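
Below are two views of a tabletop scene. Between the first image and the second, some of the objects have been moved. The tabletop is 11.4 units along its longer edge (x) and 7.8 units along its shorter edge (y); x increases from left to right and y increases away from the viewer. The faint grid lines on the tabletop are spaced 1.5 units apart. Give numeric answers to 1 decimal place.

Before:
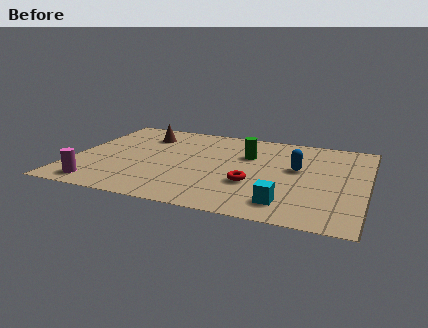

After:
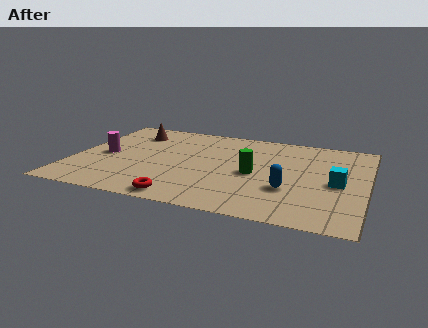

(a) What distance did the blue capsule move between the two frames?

1.9

From (8.7, 4.5) to (8.5, 2.6), the blue capsule covered √(0.2² + 1.9²) ≈ 1.9 units.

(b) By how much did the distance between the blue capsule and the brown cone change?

+1.0

They were about 6.4 units apart before and 7.4 after — 1.0 units further apart.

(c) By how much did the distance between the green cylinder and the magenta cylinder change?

-0.9

Before: roughly 6.8 units apart; after: 5.9. That's 0.9 units closer together.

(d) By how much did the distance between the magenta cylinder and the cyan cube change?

+1.9

The distance was about 7.2 in the first image and 9.1 in the second, so they moved 1.9 units further apart.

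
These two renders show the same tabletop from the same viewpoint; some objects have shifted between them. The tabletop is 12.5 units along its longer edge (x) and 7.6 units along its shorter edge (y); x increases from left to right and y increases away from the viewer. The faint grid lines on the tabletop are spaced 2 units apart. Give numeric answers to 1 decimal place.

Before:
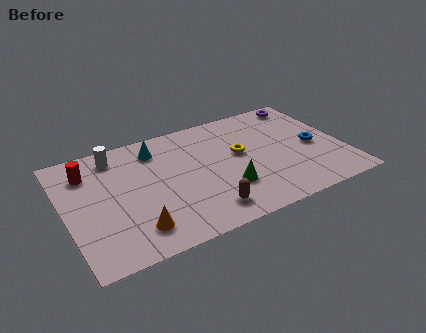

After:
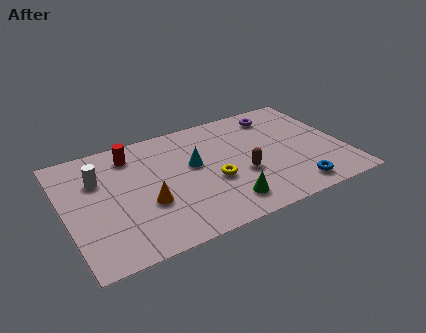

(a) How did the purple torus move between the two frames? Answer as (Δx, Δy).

(-1.4, -0.4)

The purple torus was at about (11.3, 6.7) and moved to about (9.9, 6.3).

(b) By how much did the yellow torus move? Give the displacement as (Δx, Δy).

(-1.4, -1.3)

From the two frames, the yellow torus sits at roughly (7.9, 4.3) before and (6.5, 3.0) after.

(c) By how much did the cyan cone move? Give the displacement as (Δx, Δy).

(1.5, -1.7)

From the two frames, the cyan cone sits at roughly (4.3, 6.1) before and (5.8, 4.4) after.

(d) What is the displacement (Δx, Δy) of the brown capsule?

(1.9, 1.6)

The brown capsule was at about (5.9, 1.3) and moved to about (7.8, 2.9).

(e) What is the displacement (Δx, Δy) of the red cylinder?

(2.0, 0.4)

The red cylinder was at about (1.2, 5.8) and moved to about (3.2, 6.2).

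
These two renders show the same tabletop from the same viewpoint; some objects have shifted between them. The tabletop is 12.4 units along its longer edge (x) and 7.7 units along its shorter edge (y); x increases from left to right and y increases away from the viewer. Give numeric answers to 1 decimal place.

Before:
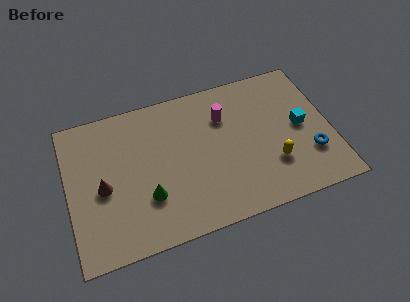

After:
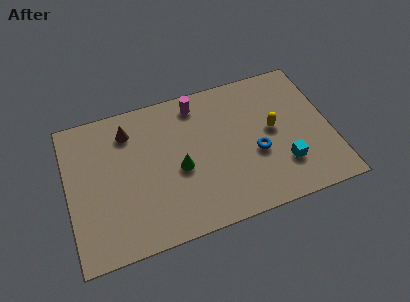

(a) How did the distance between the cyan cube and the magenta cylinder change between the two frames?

+2.0

Before: roughly 3.8 units apart; after: 5.8. That's 2.0 units further apart.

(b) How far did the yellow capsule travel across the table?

1.8

The yellow capsule was near (9.5, 2.3) before and (9.7, 4.1) after, so it travelled √(0.2² + 1.8²) ≈ 1.8 units.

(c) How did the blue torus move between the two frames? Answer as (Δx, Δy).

(-2.5, 0.8)

From the two frames, the blue torus sits at roughly (11.3, 2.3) before and (8.8, 3.1) after.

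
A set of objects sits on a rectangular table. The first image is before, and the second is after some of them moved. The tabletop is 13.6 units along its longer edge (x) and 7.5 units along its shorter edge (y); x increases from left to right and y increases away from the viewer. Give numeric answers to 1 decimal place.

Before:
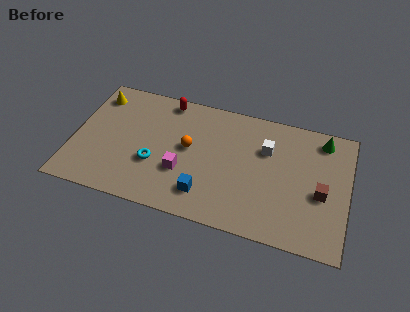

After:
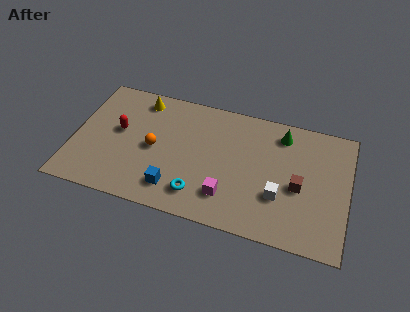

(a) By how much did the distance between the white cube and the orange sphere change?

+2.5

The distance was about 3.9 in the first image and 6.4 in the second, so they moved 2.5 units further apart.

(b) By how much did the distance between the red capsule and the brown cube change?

+0.4

The distance was about 8.6 in the first image and 9.0 in the second, so they moved 0.4 units further apart.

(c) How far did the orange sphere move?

1.8

The orange sphere moved from about (5.7, 4.1) to (4.0, 3.6), a distance of √(1.7² + 0.5²) ≈ 1.8.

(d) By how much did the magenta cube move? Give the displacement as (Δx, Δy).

(2.3, -0.8)

From the two frames, the magenta cube sits at roughly (5.5, 2.6) before and (7.8, 1.8) after.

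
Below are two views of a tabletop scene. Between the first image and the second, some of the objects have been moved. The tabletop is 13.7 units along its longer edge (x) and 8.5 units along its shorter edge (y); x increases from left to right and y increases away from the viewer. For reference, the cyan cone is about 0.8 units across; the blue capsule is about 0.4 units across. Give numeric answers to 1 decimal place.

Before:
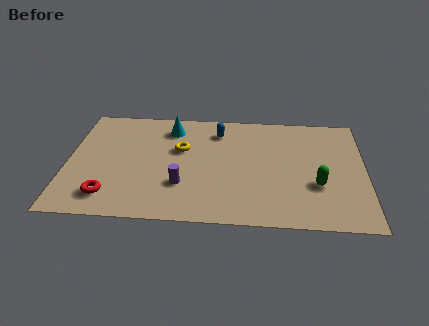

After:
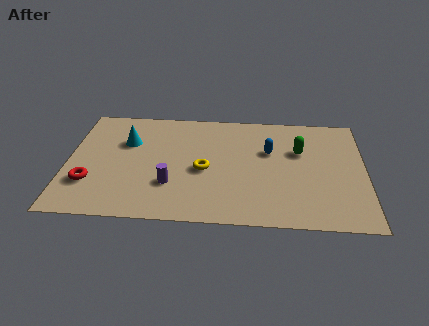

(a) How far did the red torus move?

1.3

From (2.0, 1.6) to (1.1, 2.5), the red torus covered √(0.9² + 0.9²) ≈ 1.3 units.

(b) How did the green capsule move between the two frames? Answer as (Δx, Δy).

(-0.8, 2.5)

The green capsule started near (11.5, 3.0) and ended near (10.7, 5.5).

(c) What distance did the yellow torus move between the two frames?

1.9

The yellow torus moved from about (5.2, 5.3) to (6.3, 3.8), a distance of √(1.1² + 1.5²) ≈ 1.9.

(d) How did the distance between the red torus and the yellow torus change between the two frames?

+0.5

Before: roughly 4.9 units apart; after: 5.4. That's 0.5 units further apart.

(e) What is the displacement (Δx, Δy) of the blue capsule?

(2.4, -1.4)

From the two frames, the blue capsule sits at roughly (6.9, 6.8) before and (9.3, 5.4) after.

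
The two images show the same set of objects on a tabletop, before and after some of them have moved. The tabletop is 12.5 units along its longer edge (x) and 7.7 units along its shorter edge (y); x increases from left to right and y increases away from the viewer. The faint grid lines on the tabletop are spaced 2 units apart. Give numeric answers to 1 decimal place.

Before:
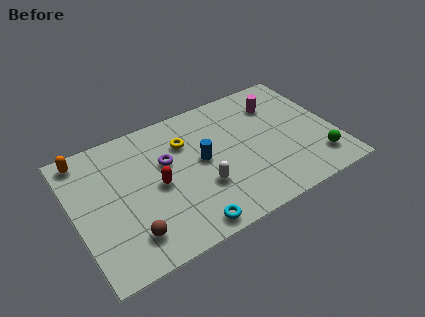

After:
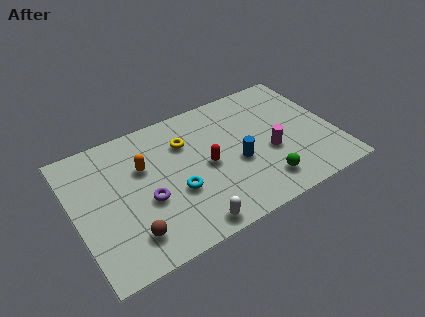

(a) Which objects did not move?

the yellow torus and the brown sphere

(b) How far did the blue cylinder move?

1.8

The blue cylinder was near (6.1, 4.1) before and (7.7, 3.2) after, so it travelled √(1.6² + 0.9²) ≈ 1.8 units.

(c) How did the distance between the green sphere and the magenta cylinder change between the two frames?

-2.7

Before: roughly 4.4 units apart; after: 1.7. That's 2.7 units closer together.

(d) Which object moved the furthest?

the orange capsule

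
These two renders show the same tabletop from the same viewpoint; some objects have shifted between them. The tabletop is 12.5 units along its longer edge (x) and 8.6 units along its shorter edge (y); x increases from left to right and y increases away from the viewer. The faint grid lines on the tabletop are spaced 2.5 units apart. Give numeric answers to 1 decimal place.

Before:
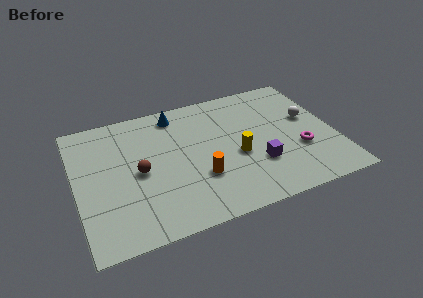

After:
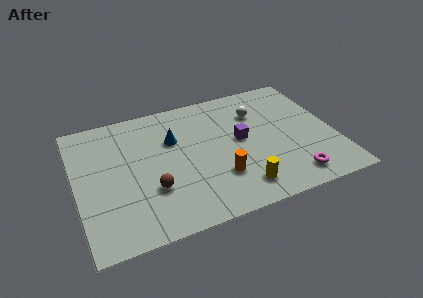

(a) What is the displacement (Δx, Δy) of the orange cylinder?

(0.9, -0.3)

The orange cylinder started near (5.8, 2.8) and ended near (6.7, 2.5).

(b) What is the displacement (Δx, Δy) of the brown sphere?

(0.5, -1.3)

The brown sphere was at about (3.0, 4.1) and moved to about (3.5, 2.8).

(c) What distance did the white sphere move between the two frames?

2.7

The white sphere was near (11.4, 5.0) before and (9.0, 6.2) after, so it travelled √(2.4² + 1.2²) ≈ 2.7 units.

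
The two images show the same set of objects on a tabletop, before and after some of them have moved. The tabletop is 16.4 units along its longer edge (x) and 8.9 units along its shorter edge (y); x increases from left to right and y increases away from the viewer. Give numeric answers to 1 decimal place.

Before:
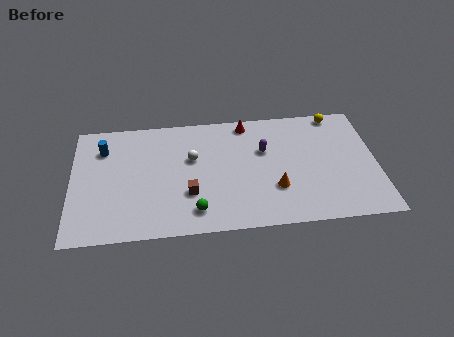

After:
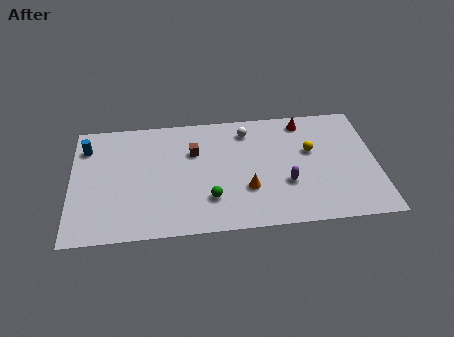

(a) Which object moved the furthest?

the white sphere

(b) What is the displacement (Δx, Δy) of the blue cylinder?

(-0.9, 0.2)

From the two frames, the blue cylinder sits at roughly (1.7, 6.7) before and (0.8, 6.9) after.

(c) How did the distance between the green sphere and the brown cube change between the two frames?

+2.4

They were about 1.3 units apart before and 3.7 after — 2.4 units further apart.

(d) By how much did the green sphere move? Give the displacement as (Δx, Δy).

(0.8, 0.8)

The green sphere started near (6.6, 1.6) and ended near (7.4, 2.4).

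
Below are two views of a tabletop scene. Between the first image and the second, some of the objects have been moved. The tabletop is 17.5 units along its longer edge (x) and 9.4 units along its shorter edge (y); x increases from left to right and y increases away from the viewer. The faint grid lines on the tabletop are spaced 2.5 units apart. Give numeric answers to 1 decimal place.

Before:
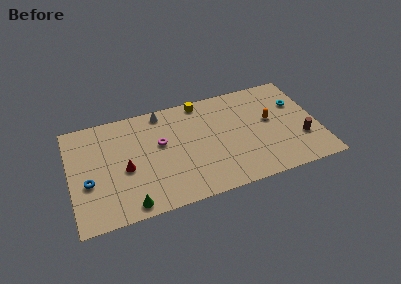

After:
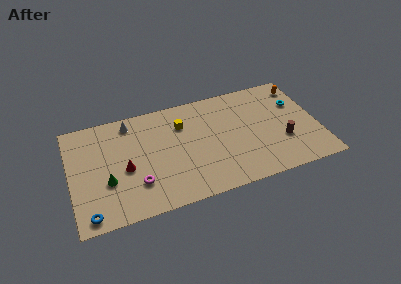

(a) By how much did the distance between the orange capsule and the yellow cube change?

+3.0

They were about 5.7 units apart before and 8.7 after — 3.0 units further apart.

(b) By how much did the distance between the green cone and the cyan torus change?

+0.6

The distance was about 13.4 in the first image and 14.0 in the second, so they moved 0.6 units further apart.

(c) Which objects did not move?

the red cone and the cyan torus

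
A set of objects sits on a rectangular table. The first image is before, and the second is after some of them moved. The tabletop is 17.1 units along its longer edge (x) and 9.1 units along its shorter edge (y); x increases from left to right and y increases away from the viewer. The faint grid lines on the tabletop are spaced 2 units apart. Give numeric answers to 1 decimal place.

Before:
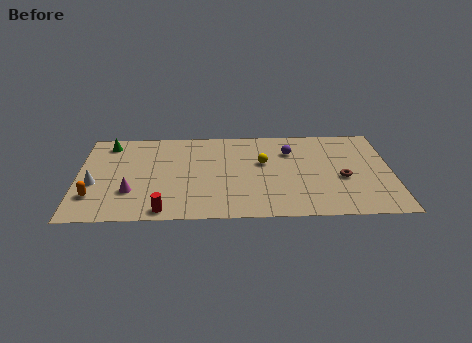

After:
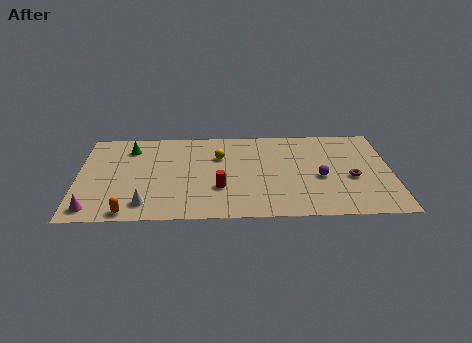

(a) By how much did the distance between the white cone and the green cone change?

+1.6

They were about 4.1 units apart before and 5.7 after — 1.6 units further apart.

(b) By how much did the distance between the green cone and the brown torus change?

-0.8

The distance was about 13.4 in the first image and 12.6 in the second, so they moved 0.8 units closer together.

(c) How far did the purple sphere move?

3.1

The purple sphere moved from about (11.6, 6.6) to (13.2, 3.9), a distance of √(1.6² + 2.7²) ≈ 3.1.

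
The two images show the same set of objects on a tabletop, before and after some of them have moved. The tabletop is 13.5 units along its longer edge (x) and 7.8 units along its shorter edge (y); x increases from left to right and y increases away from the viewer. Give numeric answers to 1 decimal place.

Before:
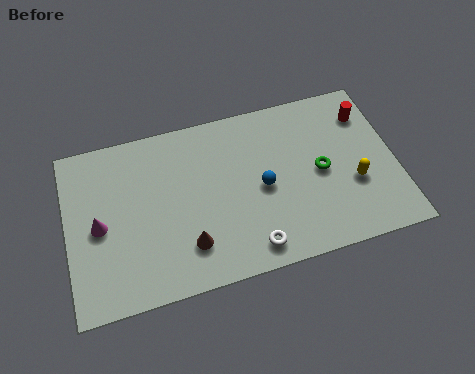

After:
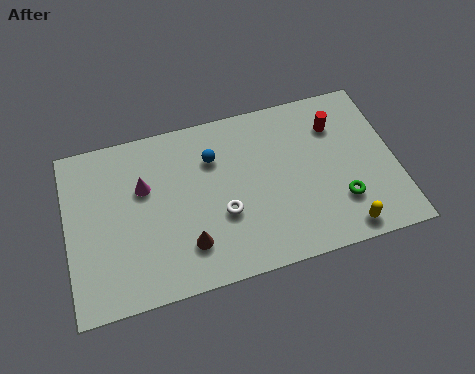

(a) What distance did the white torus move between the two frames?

2.1

The white torus was near (7.3, 1.1) before and (6.3, 2.9) after, so it travelled √(1.0² + 1.8²) ≈ 2.1 units.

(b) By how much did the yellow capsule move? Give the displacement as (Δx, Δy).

(-0.6, -2.0)

The yellow capsule started near (11.7, 2.9) and ended near (11.1, 0.9).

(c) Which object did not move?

the brown cone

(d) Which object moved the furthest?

the blue sphere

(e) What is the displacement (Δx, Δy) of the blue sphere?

(-1.9, 1.9)

The blue sphere was at about (8.0, 3.7) and moved to about (6.1, 5.6).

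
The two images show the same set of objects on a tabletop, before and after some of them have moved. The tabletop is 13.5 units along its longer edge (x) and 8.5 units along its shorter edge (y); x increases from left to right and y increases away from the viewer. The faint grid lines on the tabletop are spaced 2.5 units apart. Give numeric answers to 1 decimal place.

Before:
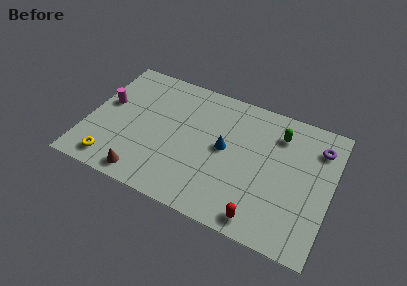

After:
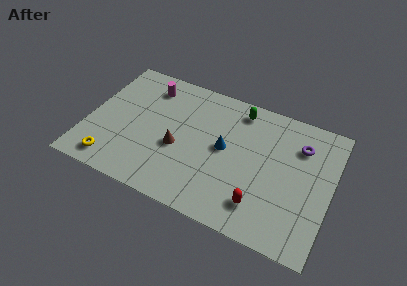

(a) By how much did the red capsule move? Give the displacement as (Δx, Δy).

(-0.1, 0.8)

The red capsule started near (10.0, 1.0) and ended near (9.9, 1.8).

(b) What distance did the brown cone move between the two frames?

3.0

The brown cone was near (3.5, 1.0) before and (5.1, 3.5) after, so it travelled √(1.6² + 2.5²) ≈ 3.0 units.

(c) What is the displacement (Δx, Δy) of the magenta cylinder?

(2.1, 2.0)

The magenta cylinder started near (0.9, 4.9) and ended near (3.0, 6.9).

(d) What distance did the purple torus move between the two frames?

1.0

The purple torus moved from about (12.6, 6.6) to (11.6, 6.3), a distance of √(1.0² + 0.3²) ≈ 1.0.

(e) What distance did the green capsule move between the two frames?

2.4

The green capsule was near (10.4, 6.6) before and (8.1, 7.3) after, so it travelled √(2.3² + 0.7²) ≈ 2.4 units.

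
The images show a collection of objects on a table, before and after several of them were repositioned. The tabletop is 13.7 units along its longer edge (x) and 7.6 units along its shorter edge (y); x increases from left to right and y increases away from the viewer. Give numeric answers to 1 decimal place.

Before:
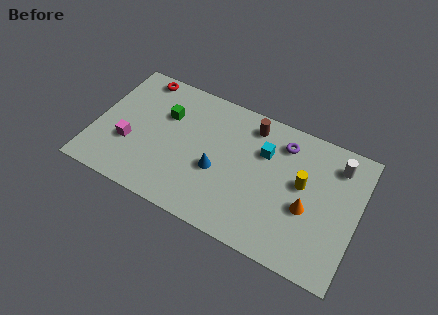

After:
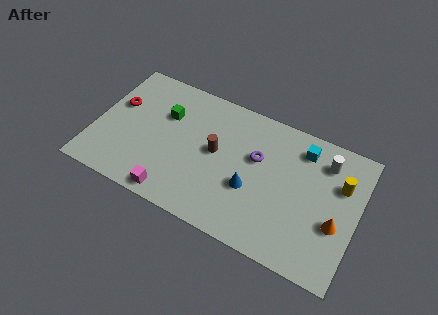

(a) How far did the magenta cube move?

3.2

The magenta cube moved from about (1.9, 2.7) to (4.5, 0.8), a distance of √(2.6² + 1.9²) ≈ 3.2.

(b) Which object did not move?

the green cube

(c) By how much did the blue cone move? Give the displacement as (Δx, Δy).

(1.8, -0.2)

The blue cone started near (6.5, 3.1) and ended near (8.3, 2.9).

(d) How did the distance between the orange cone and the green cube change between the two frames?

+1.5

They were about 8.0 units apart before and 9.5 after — 1.5 units further apart.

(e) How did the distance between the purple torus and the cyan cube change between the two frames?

+1.4

They were about 1.3 units apart before and 2.7 after — 1.4 units further apart.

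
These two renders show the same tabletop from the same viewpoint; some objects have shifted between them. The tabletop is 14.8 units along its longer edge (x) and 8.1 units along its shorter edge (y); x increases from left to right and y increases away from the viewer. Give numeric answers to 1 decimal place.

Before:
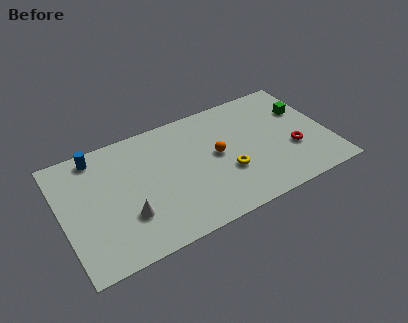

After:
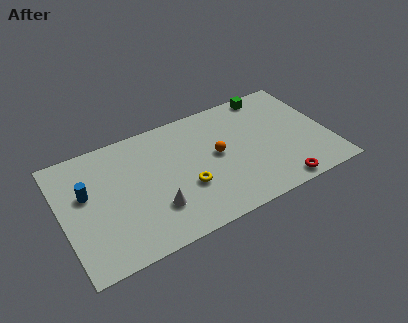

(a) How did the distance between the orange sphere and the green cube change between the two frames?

-0.7

Before: roughly 5.2 units apart; after: 4.5. That's 0.7 units closer together.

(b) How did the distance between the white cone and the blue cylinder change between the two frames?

-0.4

The distance was about 4.8 in the first image and 4.4 in the second, so they moved 0.4 units closer together.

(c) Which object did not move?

the orange sphere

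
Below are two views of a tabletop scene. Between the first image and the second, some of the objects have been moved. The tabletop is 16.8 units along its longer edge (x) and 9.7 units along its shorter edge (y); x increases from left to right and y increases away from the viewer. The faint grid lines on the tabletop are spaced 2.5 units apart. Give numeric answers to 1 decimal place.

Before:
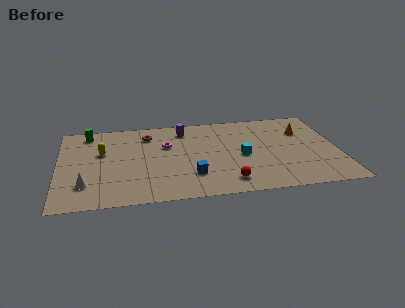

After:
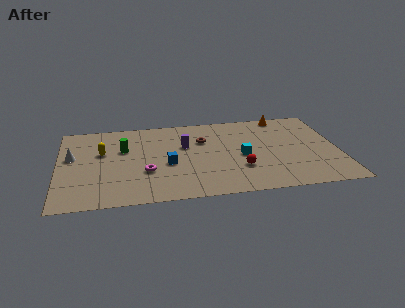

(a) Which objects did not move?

the cyan cube and the yellow capsule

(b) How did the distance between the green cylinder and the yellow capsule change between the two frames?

-1.2

Before: roughly 2.5 units apart; after: 1.3. That's 1.2 units closer together.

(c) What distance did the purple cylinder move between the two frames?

1.9

From (7.6, 8.0) to (7.6, 6.1), the purple cylinder covered √(0.0² + 1.9²) ≈ 1.9 units.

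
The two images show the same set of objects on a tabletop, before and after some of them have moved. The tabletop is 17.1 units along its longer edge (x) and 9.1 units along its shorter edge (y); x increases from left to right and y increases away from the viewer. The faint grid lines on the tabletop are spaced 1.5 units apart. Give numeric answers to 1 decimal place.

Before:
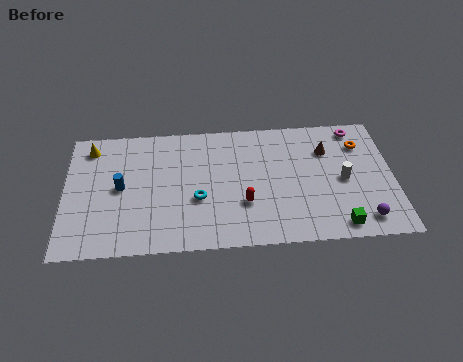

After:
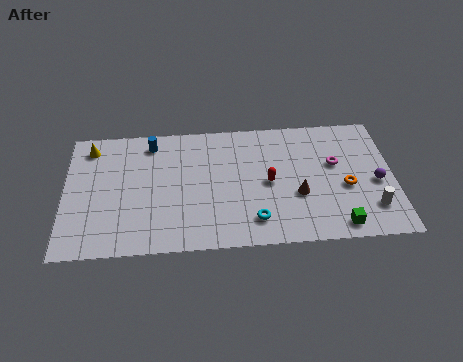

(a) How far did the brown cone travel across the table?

3.5

The brown cone moved from about (13.7, 6.5) to (12.1, 3.4), a distance of √(1.6² + 3.1²) ≈ 3.5.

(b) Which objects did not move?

the green cube and the yellow cone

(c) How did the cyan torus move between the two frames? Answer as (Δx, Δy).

(2.9, -1.7)

The cyan torus was at about (6.9, 3.5) and moved to about (9.8, 1.8).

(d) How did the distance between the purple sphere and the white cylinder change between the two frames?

-1.2

They were about 3.0 units apart before and 1.8 after — 1.2 units closer together.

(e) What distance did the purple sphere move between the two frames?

2.7

From (15.4, 1.4) to (16.2, 4.0), the purple sphere covered √(0.8² + 2.6²) ≈ 2.7 units.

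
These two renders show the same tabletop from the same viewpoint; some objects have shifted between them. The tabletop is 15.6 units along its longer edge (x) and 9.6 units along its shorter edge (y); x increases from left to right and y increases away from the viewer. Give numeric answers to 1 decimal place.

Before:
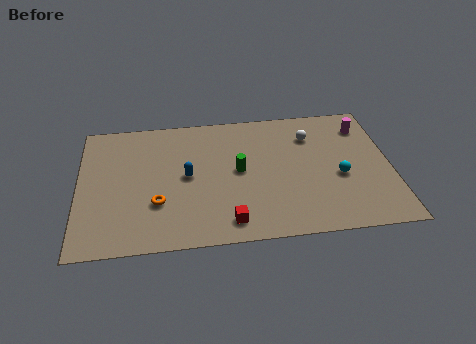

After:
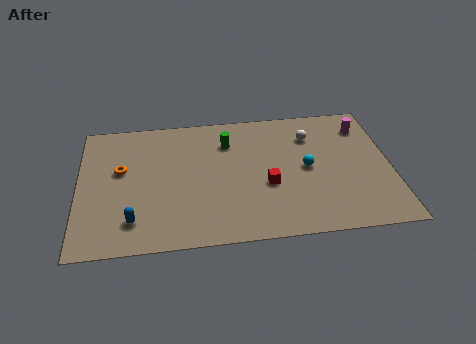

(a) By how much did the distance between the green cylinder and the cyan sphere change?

-0.5

Before: roughly 5.1 units apart; after: 4.6. That's 0.5 units closer together.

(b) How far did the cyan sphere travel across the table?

1.8

The cyan sphere was near (13.0, 4.0) before and (11.4, 4.8) after, so it travelled √(1.6² + 0.8²) ≈ 1.8 units.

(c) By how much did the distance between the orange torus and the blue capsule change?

+1.4

The distance was about 2.3 in the first image and 3.7 in the second, so they moved 1.4 units further apart.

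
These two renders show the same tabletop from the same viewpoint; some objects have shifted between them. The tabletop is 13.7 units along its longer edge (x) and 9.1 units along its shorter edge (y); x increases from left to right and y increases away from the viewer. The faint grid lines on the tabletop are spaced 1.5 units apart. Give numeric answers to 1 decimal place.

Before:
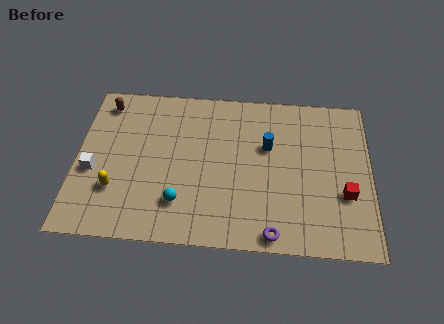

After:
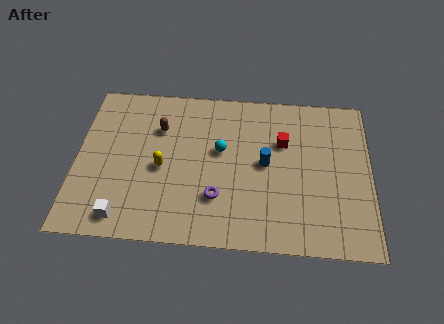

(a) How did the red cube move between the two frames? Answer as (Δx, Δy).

(-2.9, 2.8)

From the two frames, the red cube sits at roughly (12.5, 3.2) before and (9.6, 6.0) after.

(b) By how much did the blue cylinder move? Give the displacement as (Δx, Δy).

(-0.1, -1.0)

The blue cylinder was at about (8.9, 5.7) and moved to about (8.8, 4.7).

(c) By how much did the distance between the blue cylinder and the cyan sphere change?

-3.1

Before: roughly 5.3 units apart; after: 2.2. That's 3.1 units closer together.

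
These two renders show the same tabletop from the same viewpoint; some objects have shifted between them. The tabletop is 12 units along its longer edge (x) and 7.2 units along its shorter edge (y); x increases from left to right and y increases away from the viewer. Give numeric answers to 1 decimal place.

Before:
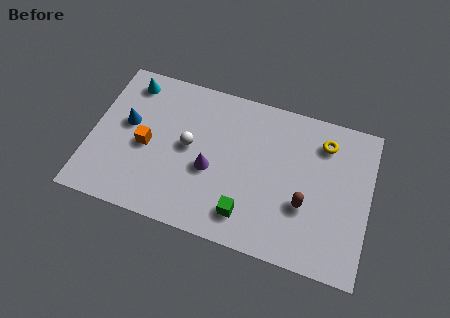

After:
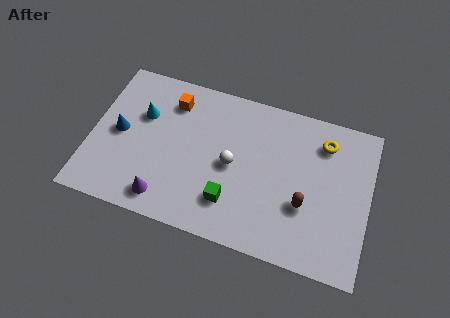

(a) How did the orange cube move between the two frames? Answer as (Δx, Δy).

(0.9, 2.4)

The orange cube started near (2.4, 3.3) and ended near (3.3, 5.7).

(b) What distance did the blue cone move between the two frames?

0.6

The blue cone moved from about (1.5, 4.1) to (1.2, 3.6), a distance of √(0.3² + 0.5²) ≈ 0.6.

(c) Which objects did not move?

the yellow torus and the brown capsule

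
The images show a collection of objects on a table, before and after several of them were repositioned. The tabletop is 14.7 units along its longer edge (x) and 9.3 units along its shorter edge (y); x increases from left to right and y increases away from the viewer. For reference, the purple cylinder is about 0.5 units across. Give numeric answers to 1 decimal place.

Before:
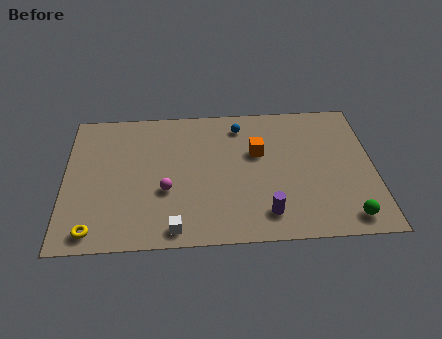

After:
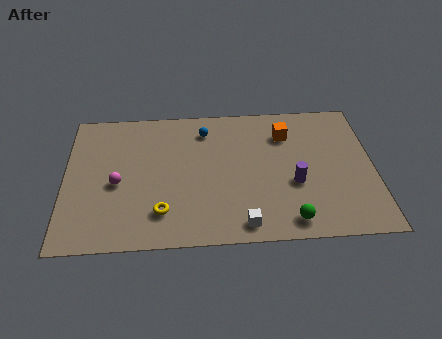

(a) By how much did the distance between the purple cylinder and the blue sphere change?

-0.4

They were about 6.1 units apart before and 5.7 after — 0.4 units closer together.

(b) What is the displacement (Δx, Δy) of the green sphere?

(-2.7, 0.0)

From the two frames, the green sphere sits at roughly (13.3, 1.2) before and (10.6, 1.2) after.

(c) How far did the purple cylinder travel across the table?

2.4

The purple cylinder moved from about (9.5, 1.7) to (10.9, 3.6), a distance of √(1.4² + 1.9²) ≈ 2.4.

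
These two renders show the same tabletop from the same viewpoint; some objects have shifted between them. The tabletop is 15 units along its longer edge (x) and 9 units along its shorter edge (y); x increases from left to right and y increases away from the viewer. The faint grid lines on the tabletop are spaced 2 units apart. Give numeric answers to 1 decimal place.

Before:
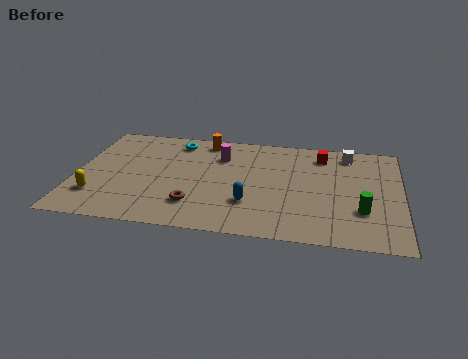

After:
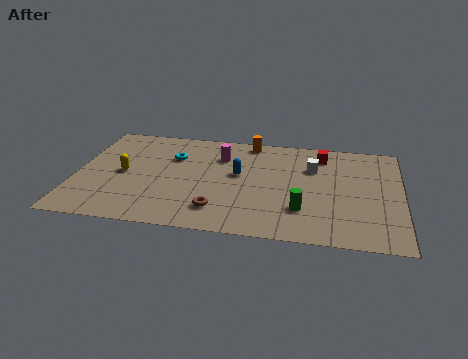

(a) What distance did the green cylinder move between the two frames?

2.7

The green cylinder was near (13.2, 2.8) before and (10.5, 2.5) after, so it travelled √(2.7² + 0.3²) ≈ 2.7 units.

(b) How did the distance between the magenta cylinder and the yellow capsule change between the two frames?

-2.1

The distance was about 7.0 in the first image and 4.9 in the second, so they moved 2.1 units closer together.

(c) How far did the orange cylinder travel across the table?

2.1

The orange cylinder moved from about (5.8, 7.9) to (7.9, 8.1), a distance of √(2.1² + 0.2²) ≈ 2.1.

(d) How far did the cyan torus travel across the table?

1.4

The cyan torus moved from about (4.5, 7.6) to (4.4, 6.2), a distance of √(0.1² + 1.4²) ≈ 1.4.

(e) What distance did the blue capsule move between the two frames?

2.5

The blue capsule moved from about (8.1, 2.7) to (7.5, 5.1), a distance of √(0.6² + 2.4²) ≈ 2.5.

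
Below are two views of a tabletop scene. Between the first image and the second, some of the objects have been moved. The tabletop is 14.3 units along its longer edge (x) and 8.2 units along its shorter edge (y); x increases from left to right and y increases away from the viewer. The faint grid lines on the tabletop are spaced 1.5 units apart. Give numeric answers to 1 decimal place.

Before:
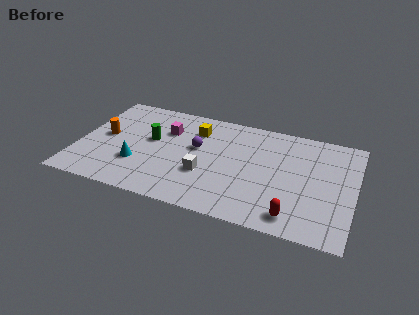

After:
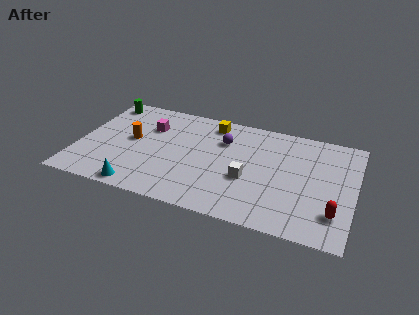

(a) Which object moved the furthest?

the green cylinder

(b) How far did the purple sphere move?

1.6

The purple sphere moved from about (6.1, 4.8) to (7.4, 5.8), a distance of √(1.3² + 1.0²) ≈ 1.6.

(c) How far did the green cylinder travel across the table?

3.7

From (3.7, 4.7) to (0.9, 7.1), the green cylinder covered √(2.8² + 2.4²) ≈ 3.7 units.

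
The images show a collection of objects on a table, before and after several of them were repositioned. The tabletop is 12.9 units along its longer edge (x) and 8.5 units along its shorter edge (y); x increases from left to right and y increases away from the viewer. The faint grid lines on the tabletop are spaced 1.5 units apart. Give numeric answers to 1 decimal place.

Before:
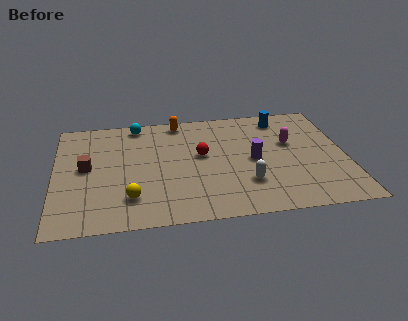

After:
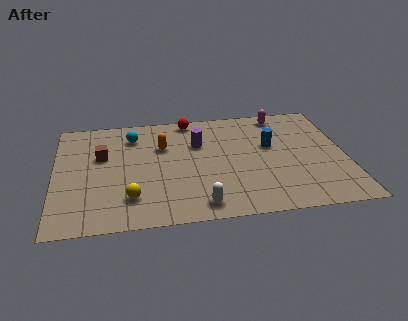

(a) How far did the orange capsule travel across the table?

2.1

The orange capsule moved from about (5.6, 7.6) to (4.8, 5.7), a distance of √(0.8² + 1.9²) ≈ 2.1.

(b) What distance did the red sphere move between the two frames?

2.9

From (6.5, 4.8) to (6.1, 7.7), the red sphere covered √(0.4² + 2.9²) ≈ 2.9 units.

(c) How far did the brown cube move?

1.1

The brown cube moved from about (1.4, 4.5) to (2.1, 5.3), a distance of √(0.7² + 0.8²) ≈ 1.1.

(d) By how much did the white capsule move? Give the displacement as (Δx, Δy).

(-2.1, -1.3)

From the two frames, the white capsule sits at roughly (8.4, 2.4) before and (6.3, 1.1) after.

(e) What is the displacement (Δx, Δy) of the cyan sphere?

(-0.2, -0.9)

The cyan sphere was at about (3.7, 7.6) and moved to about (3.5, 6.7).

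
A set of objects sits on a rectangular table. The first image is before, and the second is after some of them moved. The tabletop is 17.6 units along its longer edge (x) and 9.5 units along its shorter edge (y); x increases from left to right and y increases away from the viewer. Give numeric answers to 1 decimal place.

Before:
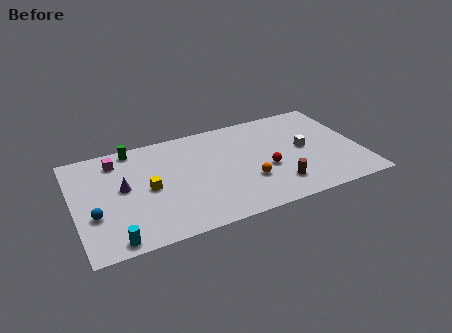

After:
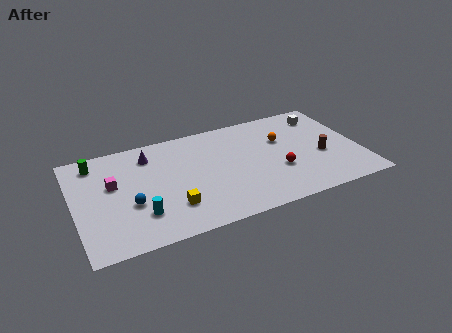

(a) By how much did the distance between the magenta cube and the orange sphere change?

+1.6

The distance was about 9.0 in the first image and 10.6 in the second, so they moved 1.6 units further apart.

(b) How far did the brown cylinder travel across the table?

3.5

The brown cylinder was near (12.2, 2.1) before and (15.2, 3.9) after, so it travelled √(3.0² + 1.8²) ≈ 3.5 units.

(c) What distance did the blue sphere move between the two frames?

2.2

The blue sphere was near (1.1, 3.4) before and (3.3, 3.6) after, so it travelled √(2.2² + 0.2²) ≈ 2.2 units.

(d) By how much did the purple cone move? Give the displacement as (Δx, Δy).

(1.8, 2.4)

The purple cone was at about (3.0, 5.2) and moved to about (4.8, 7.6).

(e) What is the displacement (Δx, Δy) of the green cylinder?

(-2.4, -0.6)

The green cylinder was at about (3.9, 8.6) and moved to about (1.5, 8.0).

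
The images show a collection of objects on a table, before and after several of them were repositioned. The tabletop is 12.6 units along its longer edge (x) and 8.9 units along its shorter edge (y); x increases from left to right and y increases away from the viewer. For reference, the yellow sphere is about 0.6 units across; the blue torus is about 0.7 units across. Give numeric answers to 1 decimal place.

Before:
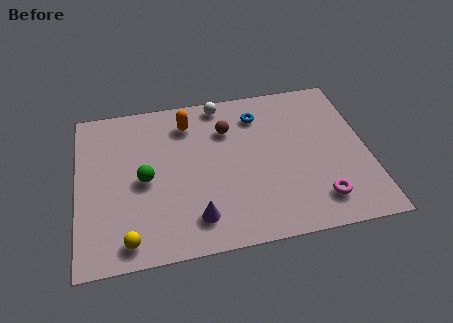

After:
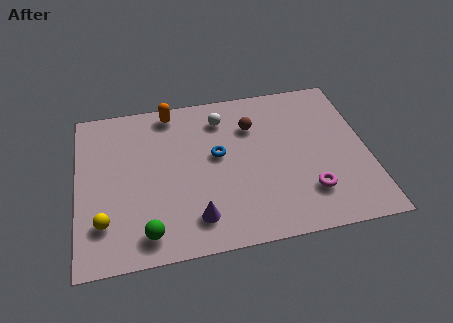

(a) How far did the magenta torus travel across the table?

0.6

The magenta torus moved from about (10.3, 1.7) to (9.9, 2.2), a distance of √(0.4² + 0.5²) ≈ 0.6.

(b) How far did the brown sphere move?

1.1

The brown sphere was near (6.6, 6.4) before and (7.7, 6.4) after, so it travelled √(1.1² + 0.0²) ≈ 1.1 units.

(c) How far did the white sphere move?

0.9

The white sphere was near (6.4, 8.0) before and (6.4, 7.1) after, so it travelled √(0.0² + 0.9²) ≈ 0.9 units.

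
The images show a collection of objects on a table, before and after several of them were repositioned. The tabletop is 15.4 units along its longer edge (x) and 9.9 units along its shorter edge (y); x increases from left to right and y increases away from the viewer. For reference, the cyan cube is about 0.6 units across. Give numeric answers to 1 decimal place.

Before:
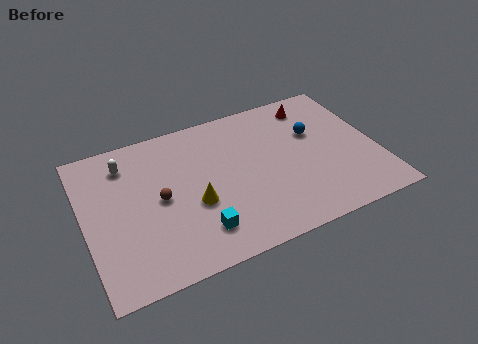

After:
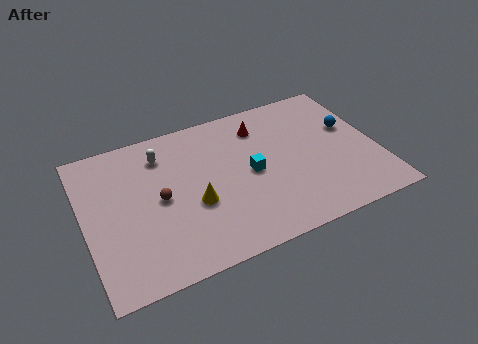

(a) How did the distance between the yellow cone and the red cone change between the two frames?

-2.6

They were about 8.2 units apart before and 5.6 after — 2.6 units closer together.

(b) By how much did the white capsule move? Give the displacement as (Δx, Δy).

(1.9, -0.1)

From the two frames, the white capsule sits at roughly (2.4, 7.9) before and (4.3, 7.8) after.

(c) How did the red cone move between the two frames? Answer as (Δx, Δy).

(-2.9, -0.5)

The red cone started near (12.5, 8.3) and ended near (9.6, 7.8).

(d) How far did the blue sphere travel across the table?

1.9

From (12.3, 6.3) to (14.2, 6.0), the blue sphere covered √(1.9² + 0.3²) ≈ 1.9 units.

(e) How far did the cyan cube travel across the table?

4.1

From (5.6, 2.1) to (8.7, 4.8), the cyan cube covered √(3.1² + 2.7²) ≈ 4.1 units.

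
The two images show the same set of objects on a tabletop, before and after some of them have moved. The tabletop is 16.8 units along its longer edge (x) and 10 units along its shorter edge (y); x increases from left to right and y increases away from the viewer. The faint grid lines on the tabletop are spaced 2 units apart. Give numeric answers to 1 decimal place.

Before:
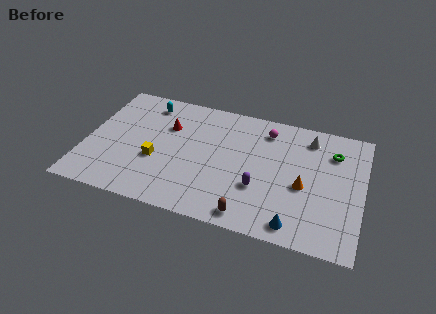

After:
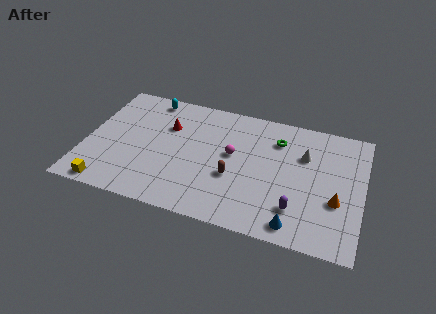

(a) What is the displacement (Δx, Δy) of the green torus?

(-3.4, 0.1)

The green torus was at about (14.9, 7.5) and moved to about (11.5, 7.6).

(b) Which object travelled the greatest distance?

the yellow cube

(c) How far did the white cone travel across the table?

1.5

The white cone moved from about (13.4, 8.3) to (13.2, 6.8), a distance of √(0.2² + 1.5²) ≈ 1.5.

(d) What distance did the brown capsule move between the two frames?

3.0

From (10.3, 1.1) to (9.1, 3.8), the brown capsule covered √(1.2² + 2.7²) ≈ 3.0 units.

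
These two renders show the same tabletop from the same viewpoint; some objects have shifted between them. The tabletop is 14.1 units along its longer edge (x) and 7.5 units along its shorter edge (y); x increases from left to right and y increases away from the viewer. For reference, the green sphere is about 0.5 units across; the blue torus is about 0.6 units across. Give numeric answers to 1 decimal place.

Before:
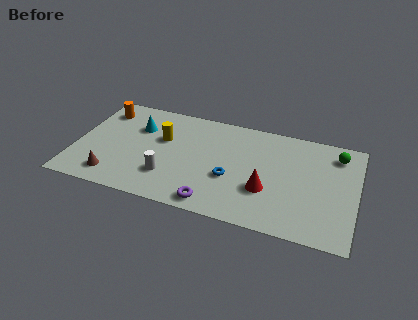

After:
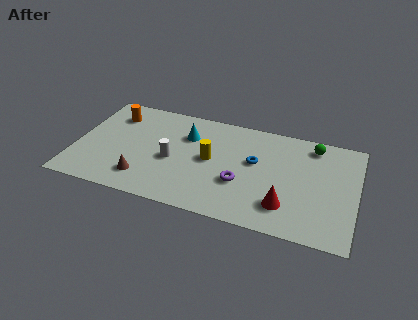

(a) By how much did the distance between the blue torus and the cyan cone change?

-1.8

The distance was about 5.4 in the first image and 3.6 in the second, so they moved 1.8 units closer together.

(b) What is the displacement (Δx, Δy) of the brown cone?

(1.5, 0.3)

The brown cone was at about (2.1, 1.3) and moved to about (3.6, 1.6).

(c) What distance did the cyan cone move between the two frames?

2.5

From (3.0, 5.2) to (5.5, 5.3), the cyan cone covered √(2.5² + 0.1²) ≈ 2.5 units.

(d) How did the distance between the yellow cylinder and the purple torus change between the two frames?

-2.8

Before: roughly 4.8 units apart; after: 2.0. That's 2.8 units closer together.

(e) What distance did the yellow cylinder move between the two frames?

2.6

The yellow cylinder moved from about (4.3, 4.7) to (6.8, 3.9), a distance of √(2.5² + 0.8²) ≈ 2.6.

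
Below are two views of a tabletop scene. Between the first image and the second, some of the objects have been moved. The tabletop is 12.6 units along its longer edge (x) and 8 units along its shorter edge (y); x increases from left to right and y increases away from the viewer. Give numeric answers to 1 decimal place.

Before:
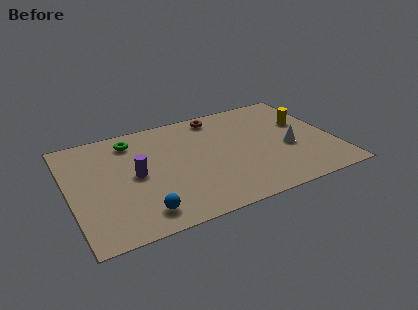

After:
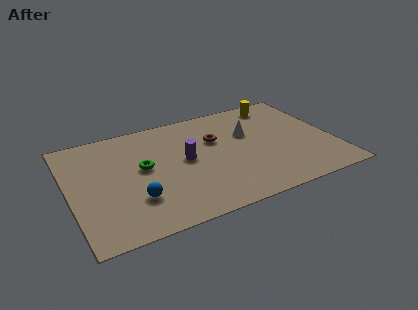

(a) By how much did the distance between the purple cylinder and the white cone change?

-4.0

Before: roughly 7.3 units apart; after: 3.3. That's 4.0 units closer together.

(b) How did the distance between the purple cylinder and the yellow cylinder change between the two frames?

-2.8

The distance was about 8.4 in the first image and 5.6 in the second, so they moved 2.8 units closer together.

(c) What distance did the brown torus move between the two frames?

1.8

The brown torus moved from about (7.4, 7.0) to (7.1, 5.2), a distance of √(0.3² + 1.8²) ≈ 1.8.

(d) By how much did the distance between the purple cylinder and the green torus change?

-0.6

The distance was about 2.6 in the first image and 2.0 in the second, so they moved 0.6 units closer together.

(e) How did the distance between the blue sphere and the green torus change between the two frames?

-3.1

Before: roughly 5.3 units apart; after: 2.2. That's 3.1 units closer together.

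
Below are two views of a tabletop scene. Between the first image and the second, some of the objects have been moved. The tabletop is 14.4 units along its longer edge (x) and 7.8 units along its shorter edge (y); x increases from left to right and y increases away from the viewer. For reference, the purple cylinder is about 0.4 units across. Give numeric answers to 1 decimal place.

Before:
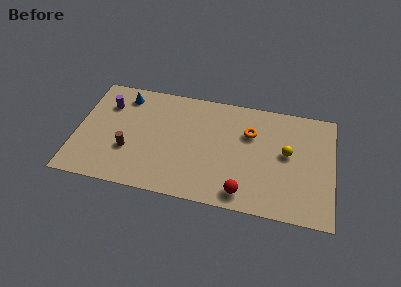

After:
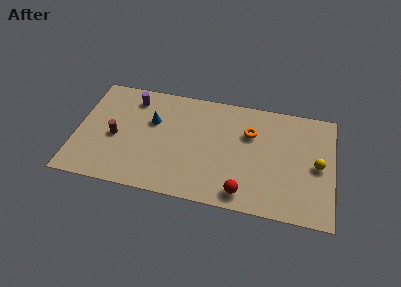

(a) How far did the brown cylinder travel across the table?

1.1

The brown cylinder moved from about (3.0, 2.7) to (2.2, 3.5), a distance of √(0.8² + 0.8²) ≈ 1.1.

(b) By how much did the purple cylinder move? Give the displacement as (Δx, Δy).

(1.4, 0.7)

The purple cylinder was at about (1.6, 5.7) and moved to about (3.0, 6.4).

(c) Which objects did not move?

the red sphere and the orange torus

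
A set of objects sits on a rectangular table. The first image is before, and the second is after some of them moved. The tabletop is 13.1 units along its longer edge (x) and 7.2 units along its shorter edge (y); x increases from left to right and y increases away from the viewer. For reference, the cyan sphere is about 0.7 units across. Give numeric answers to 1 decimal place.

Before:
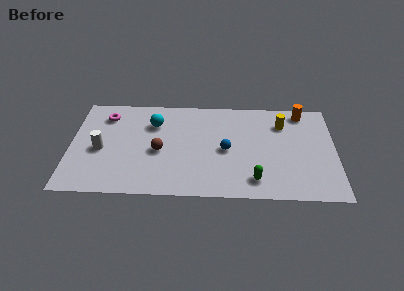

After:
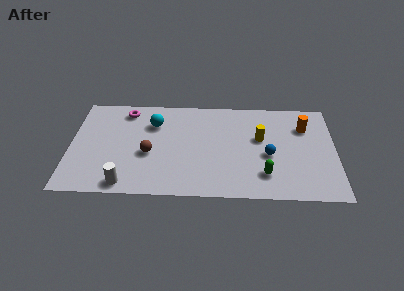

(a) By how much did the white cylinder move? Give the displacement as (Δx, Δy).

(1.3, -2.4)

From the two frames, the white cylinder sits at roughly (1.5, 3.2) before and (2.8, 0.8) after.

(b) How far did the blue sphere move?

2.1

The blue sphere moved from about (7.7, 3.4) to (9.8, 3.1), a distance of √(2.1² + 0.3²) ≈ 2.1.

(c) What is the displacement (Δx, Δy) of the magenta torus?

(1.0, 0.4)

The magenta torus was at about (1.7, 5.7) and moved to about (2.7, 6.1).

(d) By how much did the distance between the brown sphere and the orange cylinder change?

+0.3

Before: roughly 7.7 units apart; after: 8.0. That's 0.3 units further apart.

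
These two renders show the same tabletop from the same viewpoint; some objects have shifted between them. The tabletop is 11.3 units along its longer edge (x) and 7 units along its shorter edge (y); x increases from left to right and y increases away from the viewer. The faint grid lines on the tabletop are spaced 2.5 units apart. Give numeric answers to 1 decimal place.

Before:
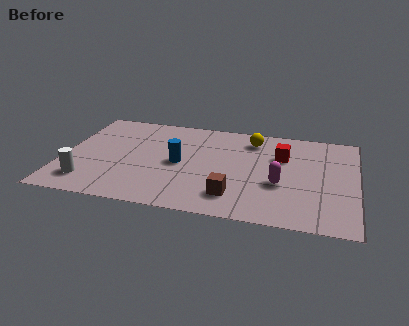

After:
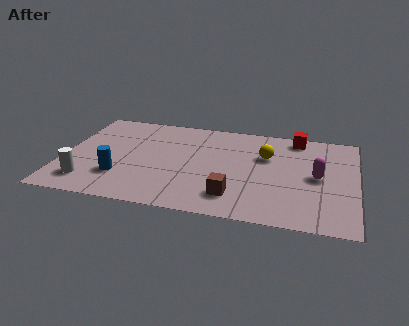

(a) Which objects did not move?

the brown cube and the white cylinder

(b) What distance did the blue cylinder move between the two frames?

2.6

The blue cylinder was near (4.5, 3.4) before and (2.3, 2.0) after, so it travelled √(2.2² + 1.4²) ≈ 2.6 units.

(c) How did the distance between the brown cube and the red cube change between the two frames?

+1.6

Before: roughly 3.6 units apart; after: 5.2. That's 1.6 units further apart.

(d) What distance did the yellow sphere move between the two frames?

1.3

The yellow sphere moved from about (7.2, 5.7) to (7.8, 4.6), a distance of √(0.6² + 1.1²) ≈ 1.3.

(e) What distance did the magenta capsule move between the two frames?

1.6

From (8.4, 2.7) to (9.8, 3.5), the magenta capsule covered √(1.4² + 0.8²) ≈ 1.6 units.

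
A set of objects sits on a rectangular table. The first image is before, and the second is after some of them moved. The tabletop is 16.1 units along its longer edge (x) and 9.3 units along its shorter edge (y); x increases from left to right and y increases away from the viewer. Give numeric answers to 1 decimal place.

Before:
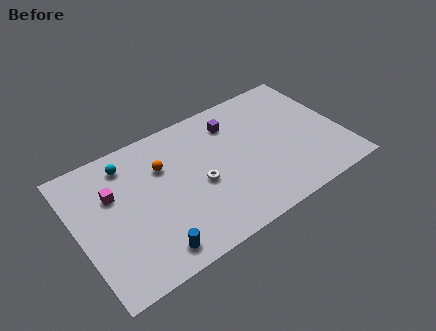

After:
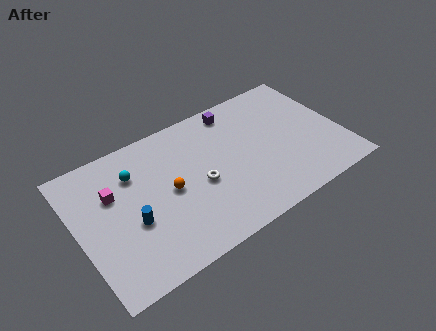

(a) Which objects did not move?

the white torus and the magenta cube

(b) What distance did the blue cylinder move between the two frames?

2.5

The blue cylinder moved from about (3.9, 1.3) to (3.1, 3.7), a distance of √(0.8² + 2.4²) ≈ 2.5.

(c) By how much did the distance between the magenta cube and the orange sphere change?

+0.4

The distance was about 3.1 in the first image and 3.5 in the second, so they moved 0.4 units further apart.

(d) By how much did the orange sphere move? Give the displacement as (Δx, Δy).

(0.1, -1.8)

The orange sphere was at about (5.4, 6.4) and moved to about (5.5, 4.6).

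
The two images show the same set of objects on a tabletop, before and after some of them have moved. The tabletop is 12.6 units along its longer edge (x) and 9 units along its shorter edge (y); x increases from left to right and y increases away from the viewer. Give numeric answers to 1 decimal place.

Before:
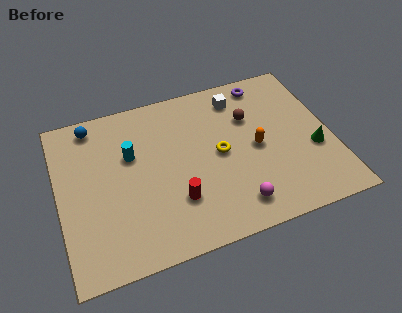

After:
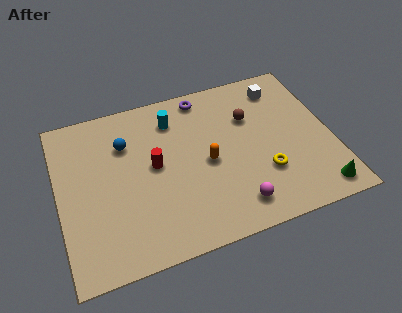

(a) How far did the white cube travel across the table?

2.0

The white cube was near (8.6, 7.4) before and (10.6, 7.4) after, so it travelled √(2.0² + 0.0²) ≈ 2.0 units.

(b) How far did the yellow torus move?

2.5

From (7.4, 4.5) to (9.3, 2.8), the yellow torus covered √(1.9² + 1.7²) ≈ 2.5 units.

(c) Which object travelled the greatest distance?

the purple torus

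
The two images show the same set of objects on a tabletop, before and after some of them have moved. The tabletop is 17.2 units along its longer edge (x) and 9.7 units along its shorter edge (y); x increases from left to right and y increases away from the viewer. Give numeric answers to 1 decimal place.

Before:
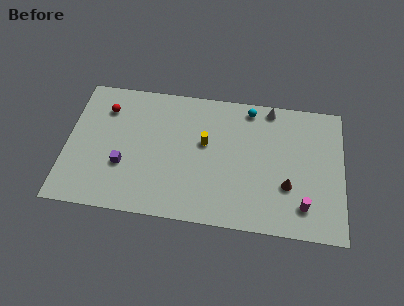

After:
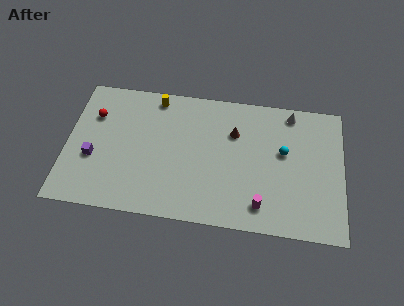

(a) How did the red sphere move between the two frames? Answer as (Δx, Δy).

(-0.7, -0.6)

The red sphere was at about (2.3, 7.4) and moved to about (1.6, 6.8).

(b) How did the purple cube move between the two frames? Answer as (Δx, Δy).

(-1.9, 0.3)

The purple cube started near (3.6, 3.4) and ended near (1.7, 3.7).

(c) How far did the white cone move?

1.3

From (12.6, 8.8) to (13.9, 8.6), the white cone covered √(1.3² + 0.2²) ≈ 1.3 units.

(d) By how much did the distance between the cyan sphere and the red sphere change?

+2.9

The distance was about 9.1 in the first image and 12.0 in the second, so they moved 2.9 units further apart.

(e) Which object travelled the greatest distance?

the brown cone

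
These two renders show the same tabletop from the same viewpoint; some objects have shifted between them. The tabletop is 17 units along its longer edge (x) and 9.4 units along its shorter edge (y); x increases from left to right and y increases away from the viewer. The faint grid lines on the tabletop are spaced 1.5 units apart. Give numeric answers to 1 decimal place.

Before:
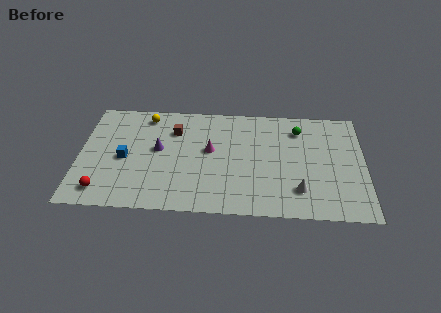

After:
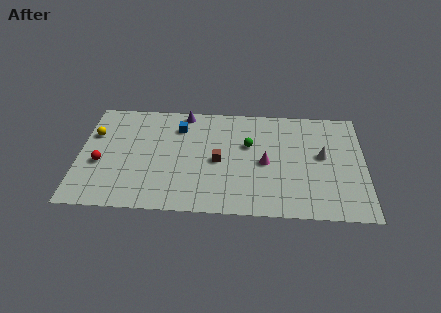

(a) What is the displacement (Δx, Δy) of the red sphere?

(-0.2, 2.3)

The red sphere was at about (1.5, 1.5) and moved to about (1.3, 3.8).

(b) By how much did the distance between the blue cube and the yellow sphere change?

+1.2

The distance was about 4.0 in the first image and 5.2 in the second, so they moved 1.2 units further apart.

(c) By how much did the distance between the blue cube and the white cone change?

-1.8

Before: roughly 10.6 units apart; after: 8.8. That's 1.8 units closer together.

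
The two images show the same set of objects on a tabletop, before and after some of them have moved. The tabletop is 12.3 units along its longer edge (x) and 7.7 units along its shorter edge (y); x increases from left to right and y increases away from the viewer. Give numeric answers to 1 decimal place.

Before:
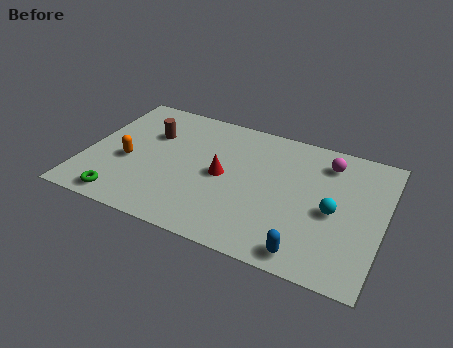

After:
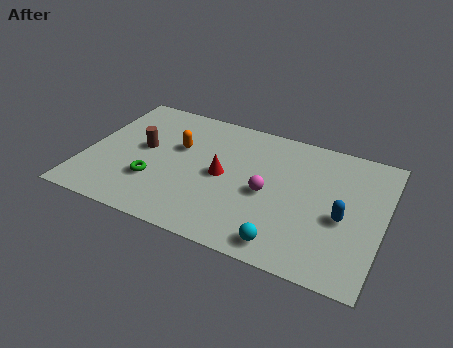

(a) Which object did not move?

the red cone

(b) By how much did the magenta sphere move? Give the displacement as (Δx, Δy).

(-2.2, -2.7)

The magenta sphere started near (9.8, 6.2) and ended near (7.6, 3.5).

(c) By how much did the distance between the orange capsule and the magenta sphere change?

-4.4

The distance was about 8.5 in the first image and 4.1 in the second, so they moved 4.4 units closer together.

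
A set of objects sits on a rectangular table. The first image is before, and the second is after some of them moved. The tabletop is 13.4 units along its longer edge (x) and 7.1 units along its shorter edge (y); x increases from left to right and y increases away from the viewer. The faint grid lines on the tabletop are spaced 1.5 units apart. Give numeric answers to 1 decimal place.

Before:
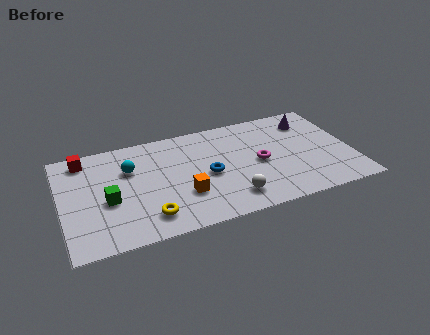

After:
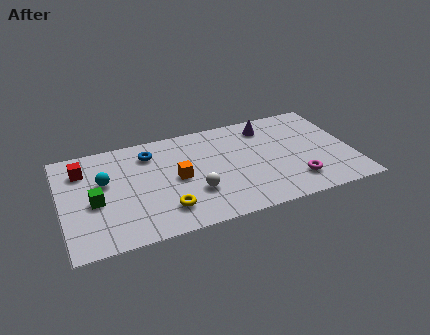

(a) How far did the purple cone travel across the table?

2.0

The purple cone moved from about (11.7, 5.6) to (9.7, 5.8), a distance of √(2.0² + 0.2²) ≈ 2.0.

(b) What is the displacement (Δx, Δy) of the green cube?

(-0.6, 0.1)

From the two frames, the green cube sits at roughly (2.1, 3.0) before and (1.5, 3.1) after.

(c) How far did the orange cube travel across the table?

1.2

The orange cube moved from about (5.5, 2.3) to (5.3, 3.5), a distance of √(0.2² + 1.2²) ≈ 1.2.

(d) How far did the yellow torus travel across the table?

0.8

The yellow torus was near (3.8, 1.4) before and (4.6, 1.6) after, so it travelled √(0.8² + 0.2²) ≈ 0.8 units.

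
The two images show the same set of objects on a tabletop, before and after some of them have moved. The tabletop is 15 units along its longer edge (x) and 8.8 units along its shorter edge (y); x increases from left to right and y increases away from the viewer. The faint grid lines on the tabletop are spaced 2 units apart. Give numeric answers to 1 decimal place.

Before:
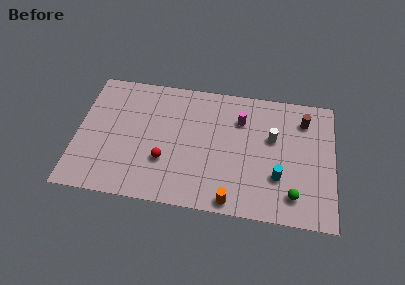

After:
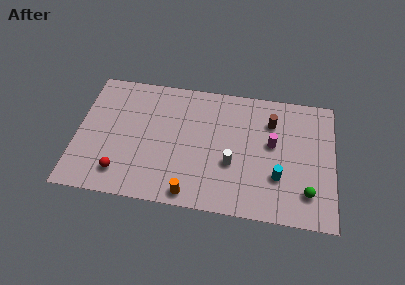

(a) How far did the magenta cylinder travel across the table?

2.4

The magenta cylinder moved from about (9.5, 6.4) to (11.4, 5.0), a distance of √(1.9² + 1.4²) ≈ 2.4.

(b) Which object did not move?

the cyan cylinder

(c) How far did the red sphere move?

2.8

The red sphere moved from about (5.2, 2.9) to (2.7, 1.7), a distance of √(2.5² + 1.2²) ≈ 2.8.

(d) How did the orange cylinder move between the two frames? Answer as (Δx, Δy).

(-2.4, 0.1)

The orange cylinder was at about (9.2, 0.8) and moved to about (6.8, 0.9).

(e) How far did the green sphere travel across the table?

0.9

From (12.7, 1.7) to (13.5, 2.0), the green sphere covered √(0.8² + 0.3²) ≈ 0.9 units.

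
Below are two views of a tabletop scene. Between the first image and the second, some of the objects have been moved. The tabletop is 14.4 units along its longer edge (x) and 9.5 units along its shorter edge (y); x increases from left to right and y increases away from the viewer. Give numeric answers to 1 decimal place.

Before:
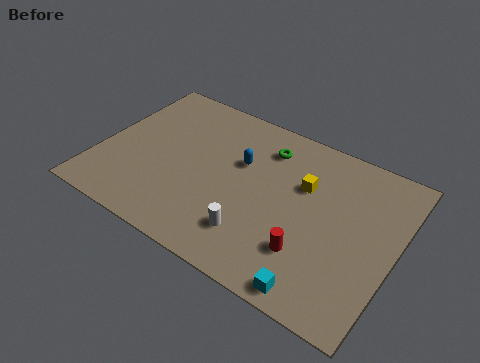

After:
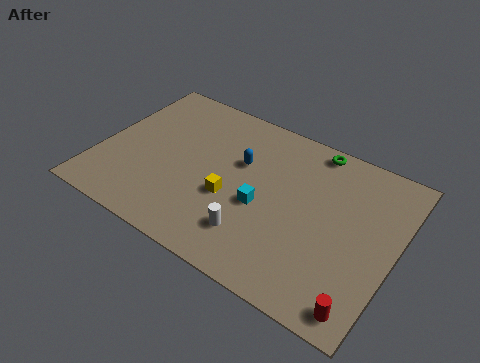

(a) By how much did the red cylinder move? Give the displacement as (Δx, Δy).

(2.8, -1.5)

From the two frames, the red cylinder sits at roughly (10.6, 2.6) before and (13.4, 1.1) after.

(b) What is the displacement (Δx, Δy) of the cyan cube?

(-3.2, 3.1)

From the two frames, the cyan cube sits at roughly (11.3, 0.9) before and (8.1, 4.0) after.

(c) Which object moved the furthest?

the cyan cube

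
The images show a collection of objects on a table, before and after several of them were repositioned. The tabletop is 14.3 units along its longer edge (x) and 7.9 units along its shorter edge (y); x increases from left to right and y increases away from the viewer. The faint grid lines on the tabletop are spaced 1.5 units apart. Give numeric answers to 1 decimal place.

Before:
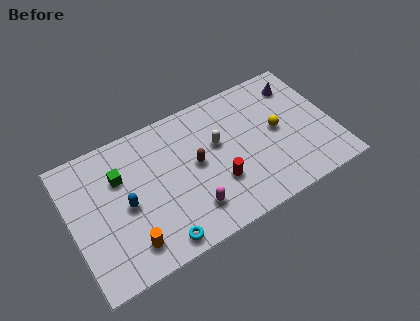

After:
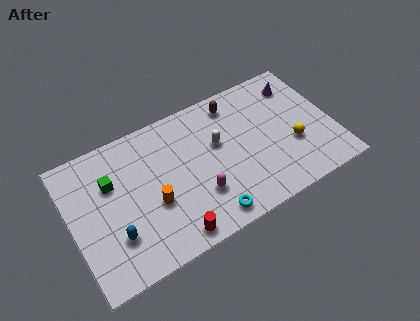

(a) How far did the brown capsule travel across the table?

3.5

From (6.8, 4.2) to (9.3, 6.7), the brown capsule covered √(2.5² + 2.5²) ≈ 3.5 units.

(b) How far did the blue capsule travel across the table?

1.6

The blue capsule was near (2.9, 3.7) before and (2.1, 2.3) after, so it travelled √(0.8² + 1.4²) ≈ 1.6 units.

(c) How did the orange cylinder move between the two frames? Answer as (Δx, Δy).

(1.5, 1.6)

The orange cylinder started near (2.8, 1.5) and ended near (4.3, 3.1).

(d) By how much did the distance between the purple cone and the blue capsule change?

+1.2

The distance was about 10.2 in the first image and 11.4 in the second, so they moved 1.2 units further apart.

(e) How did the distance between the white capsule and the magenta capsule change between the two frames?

-0.8

The distance was about 3.6 in the first image and 2.8 in the second, so they moved 0.8 units closer together.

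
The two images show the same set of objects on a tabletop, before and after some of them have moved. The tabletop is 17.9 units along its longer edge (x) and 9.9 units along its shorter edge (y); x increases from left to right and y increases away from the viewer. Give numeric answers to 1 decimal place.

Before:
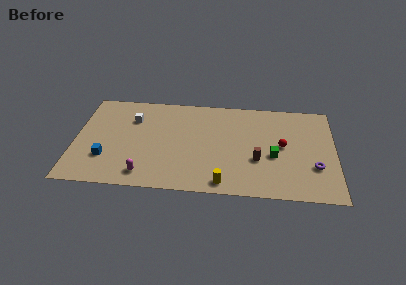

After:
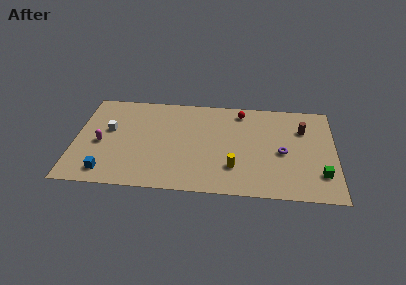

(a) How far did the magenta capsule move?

4.2

From (4.9, 1.5) to (1.8, 4.4), the magenta capsule covered √(3.1² + 2.9²) ≈ 4.2 units.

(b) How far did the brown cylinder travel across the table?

4.6

From (12.6, 3.6) to (15.7, 7.0), the brown cylinder covered √(3.1² + 3.4²) ≈ 4.6 units.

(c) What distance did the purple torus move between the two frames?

2.6

The purple torus was near (16.5, 3.2) before and (14.3, 4.5) after, so it travelled √(2.2² + 1.3²) ≈ 2.6 units.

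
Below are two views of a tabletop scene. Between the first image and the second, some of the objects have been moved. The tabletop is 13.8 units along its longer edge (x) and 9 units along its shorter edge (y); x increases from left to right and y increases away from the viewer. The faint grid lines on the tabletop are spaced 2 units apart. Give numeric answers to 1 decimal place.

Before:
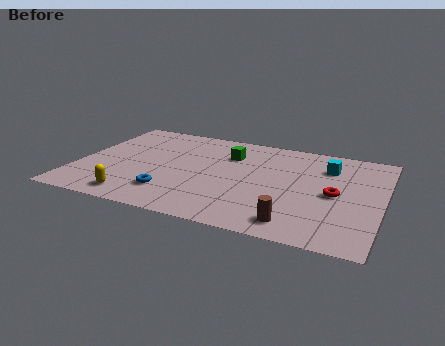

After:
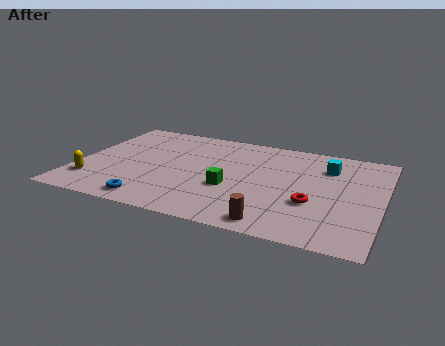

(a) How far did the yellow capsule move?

2.3

From (3.0, 1.2) to (0.9, 2.1), the yellow capsule covered √(2.1² + 0.9²) ≈ 2.3 units.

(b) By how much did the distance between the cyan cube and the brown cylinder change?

+0.5

The distance was about 5.5 in the first image and 6.0 in the second, so they moved 0.5 units further apart.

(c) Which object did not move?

the cyan cube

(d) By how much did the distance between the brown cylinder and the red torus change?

-0.7

They were about 3.4 units apart before and 2.7 after — 0.7 units closer together.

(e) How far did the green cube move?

3.1

From (6.7, 6.5) to (7.1, 3.4), the green cube covered √(0.4² + 3.1²) ≈ 3.1 units.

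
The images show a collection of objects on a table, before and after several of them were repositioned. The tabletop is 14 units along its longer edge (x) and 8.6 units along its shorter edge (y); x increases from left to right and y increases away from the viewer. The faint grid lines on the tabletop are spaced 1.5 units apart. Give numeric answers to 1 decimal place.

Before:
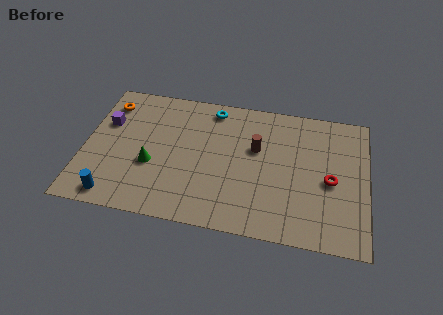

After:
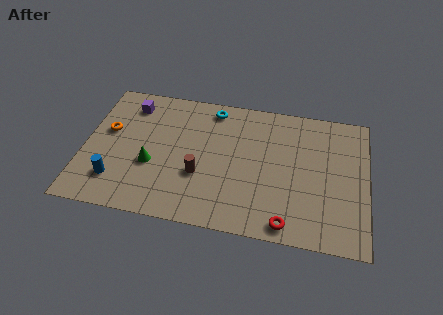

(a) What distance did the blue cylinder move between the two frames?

1.0

The blue cylinder was near (1.7, 1.0) before and (1.7, 2.0) after, so it travelled √(0.0² + 1.0²) ≈ 1.0 units.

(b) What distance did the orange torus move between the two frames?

1.8

The orange torus was near (1.0, 6.9) before and (1.1, 5.1) after, so it travelled √(0.1² + 1.8²) ≈ 1.8 units.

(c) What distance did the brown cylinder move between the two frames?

3.5

The brown cylinder was near (8.5, 5.3) before and (5.8, 3.1) after, so it travelled √(2.7² + 2.2²) ≈ 3.5 units.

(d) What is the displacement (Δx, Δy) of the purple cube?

(1.1, 1.4)

The purple cube was at about (1.0, 5.6) and moved to about (2.1, 7.0).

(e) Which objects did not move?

the cyan torus and the green cone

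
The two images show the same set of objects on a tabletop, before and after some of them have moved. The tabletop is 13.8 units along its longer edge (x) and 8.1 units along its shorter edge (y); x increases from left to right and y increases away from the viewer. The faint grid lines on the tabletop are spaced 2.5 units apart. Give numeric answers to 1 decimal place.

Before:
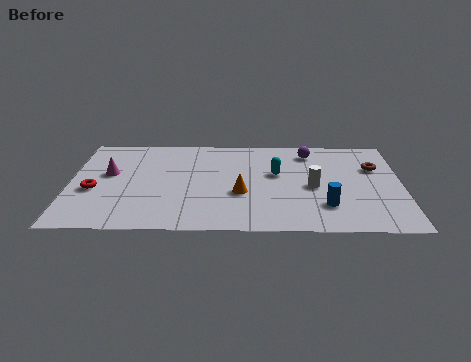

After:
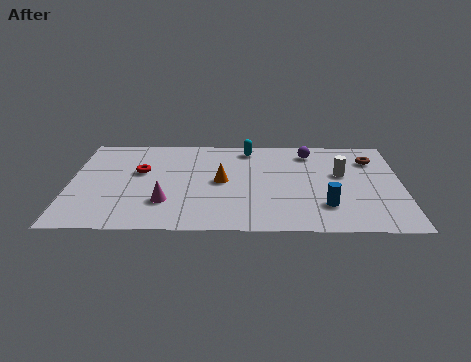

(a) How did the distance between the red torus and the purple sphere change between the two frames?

-2.3

Before: roughly 9.6 units apart; after: 7.3. That's 2.3 units closer together.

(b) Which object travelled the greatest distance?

the magenta cone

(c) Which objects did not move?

the blue cylinder and the purple sphere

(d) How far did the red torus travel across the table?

2.5

The red torus moved from about (1.0, 3.3) to (2.9, 4.9), a distance of √(1.9² + 1.6²) ≈ 2.5.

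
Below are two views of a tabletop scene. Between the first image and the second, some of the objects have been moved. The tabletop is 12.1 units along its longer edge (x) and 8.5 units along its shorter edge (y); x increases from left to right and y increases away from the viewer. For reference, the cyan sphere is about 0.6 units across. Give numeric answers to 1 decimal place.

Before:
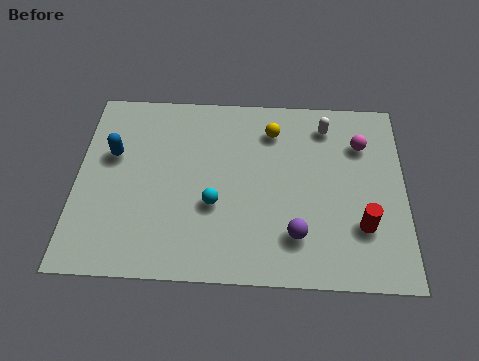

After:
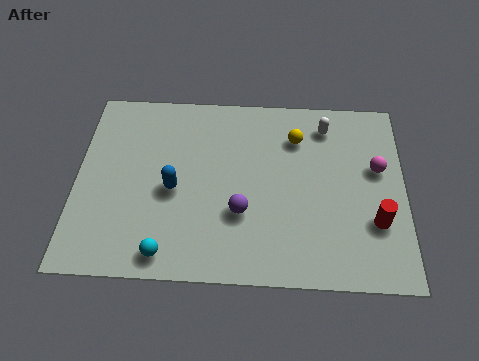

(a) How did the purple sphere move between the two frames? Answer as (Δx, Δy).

(-2.0, 0.9)

The purple sphere was at about (8.1, 2.0) and moved to about (6.1, 2.9).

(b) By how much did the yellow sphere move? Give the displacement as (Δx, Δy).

(0.9, -0.3)

The yellow sphere started near (7.2, 6.7) and ended near (8.1, 6.4).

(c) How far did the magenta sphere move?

1.3

The magenta sphere was near (10.5, 6.2) before and (11.1, 5.1) after, so it travelled √(0.6² + 1.1²) ≈ 1.3 units.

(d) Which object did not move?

the white capsule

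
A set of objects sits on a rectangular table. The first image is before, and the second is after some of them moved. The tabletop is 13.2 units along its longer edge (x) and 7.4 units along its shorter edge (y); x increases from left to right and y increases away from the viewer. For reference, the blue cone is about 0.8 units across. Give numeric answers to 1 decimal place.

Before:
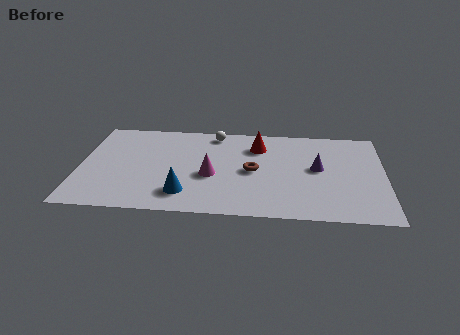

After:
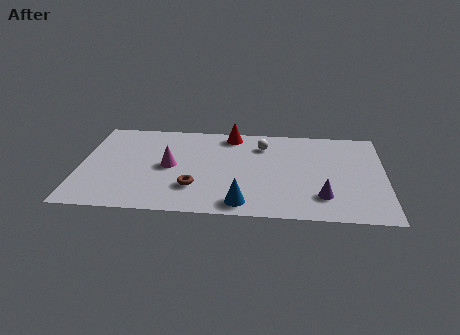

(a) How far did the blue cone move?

2.6

From (4.6, 1.6) to (7.1, 1.0), the blue cone covered √(2.5² + 0.6²) ≈ 2.6 units.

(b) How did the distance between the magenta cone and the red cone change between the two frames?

+0.6

They were about 3.2 units apart before and 3.8 after — 0.6 units further apart.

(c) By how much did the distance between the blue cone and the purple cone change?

-2.7

They were about 6.2 units apart before and 3.5 after — 2.7 units closer together.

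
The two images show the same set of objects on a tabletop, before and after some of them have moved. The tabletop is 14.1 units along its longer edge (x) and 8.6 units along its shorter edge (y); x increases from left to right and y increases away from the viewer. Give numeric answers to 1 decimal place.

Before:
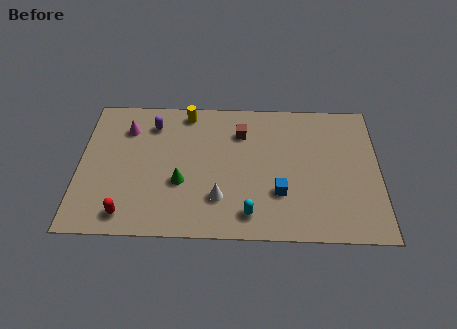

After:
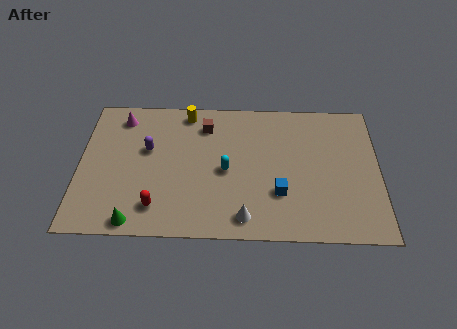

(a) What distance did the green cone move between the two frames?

3.2

The green cone moved from about (4.8, 3.2) to (2.7, 0.8), a distance of √(2.1² + 2.4²) ≈ 3.2.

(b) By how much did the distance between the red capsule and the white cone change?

-0.3

Before: roughly 4.4 units apart; after: 4.1. That's 0.3 units closer together.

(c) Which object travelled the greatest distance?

the green cone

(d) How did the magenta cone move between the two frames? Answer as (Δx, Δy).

(-0.3, 0.7)

The magenta cone started near (2.2, 6.5) and ended near (1.9, 7.2).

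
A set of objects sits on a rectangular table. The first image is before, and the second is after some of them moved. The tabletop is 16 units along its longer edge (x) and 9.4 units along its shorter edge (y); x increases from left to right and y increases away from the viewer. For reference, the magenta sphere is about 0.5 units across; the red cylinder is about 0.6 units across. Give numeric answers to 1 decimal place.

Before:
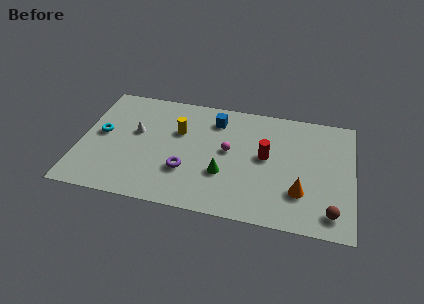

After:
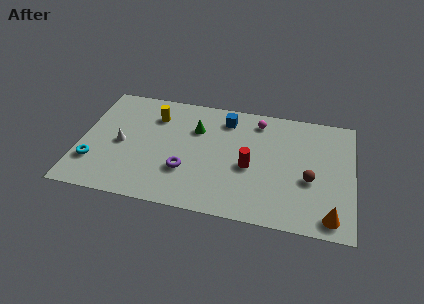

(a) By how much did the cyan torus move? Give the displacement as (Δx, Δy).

(-0.3, -2.4)

The cyan torus started near (1.2, 5.0) and ended near (0.9, 2.6).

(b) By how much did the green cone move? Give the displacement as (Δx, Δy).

(-1.8, 3.3)

From the two frames, the green cone sits at roughly (8.5, 3.2) before and (6.7, 6.5) after.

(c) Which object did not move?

the purple torus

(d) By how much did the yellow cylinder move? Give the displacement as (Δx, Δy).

(-1.5, 1.0)

The yellow cylinder started near (5.7, 6.1) and ended near (4.2, 7.1).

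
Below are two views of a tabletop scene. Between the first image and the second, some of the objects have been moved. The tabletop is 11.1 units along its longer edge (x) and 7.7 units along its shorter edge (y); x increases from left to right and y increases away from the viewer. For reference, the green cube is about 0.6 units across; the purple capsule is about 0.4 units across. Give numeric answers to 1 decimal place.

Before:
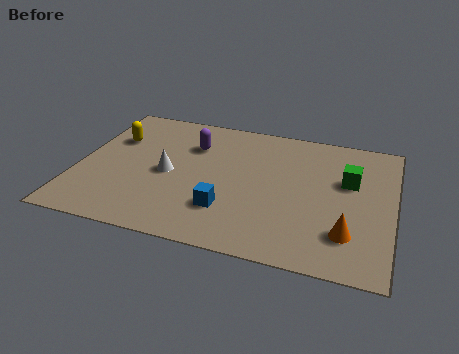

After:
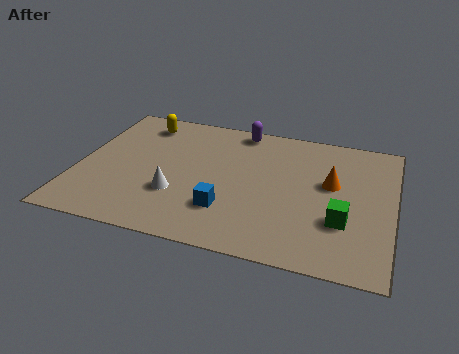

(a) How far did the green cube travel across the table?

2.3

The green cube moved from about (9.5, 4.8) to (9.4, 2.5), a distance of √(0.1² + 2.3²) ≈ 2.3.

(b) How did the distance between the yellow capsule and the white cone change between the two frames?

+1.6

Before: roughly 2.6 units apart; after: 4.2. That's 1.6 units further apart.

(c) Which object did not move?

the blue cube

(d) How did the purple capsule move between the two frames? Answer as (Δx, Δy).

(1.6, 1.4)

From the two frames, the purple capsule sits at roughly (3.9, 5.5) before and (5.5, 6.9) after.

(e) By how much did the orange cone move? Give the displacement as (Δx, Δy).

(-0.7, 2.6)

From the two frames, the orange cone sits at roughly (9.6, 1.9) before and (8.9, 4.5) after.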